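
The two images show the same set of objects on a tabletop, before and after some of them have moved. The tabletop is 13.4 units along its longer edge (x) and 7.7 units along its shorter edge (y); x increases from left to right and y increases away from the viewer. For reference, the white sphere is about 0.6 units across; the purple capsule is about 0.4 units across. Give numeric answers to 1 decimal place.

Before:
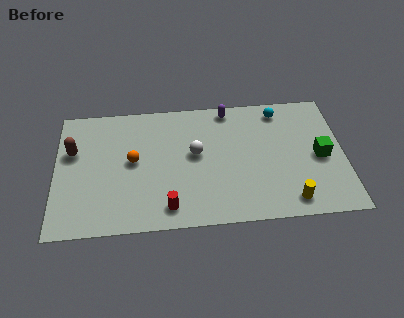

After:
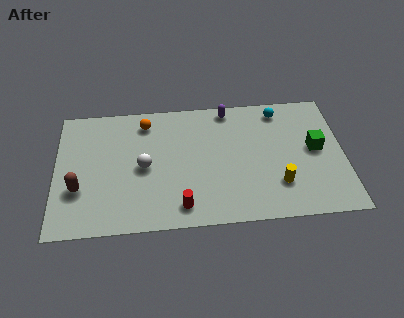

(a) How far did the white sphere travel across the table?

2.5

From (6.5, 4.3) to (4.1, 3.7), the white sphere covered √(2.4² + 0.6²) ≈ 2.5 units.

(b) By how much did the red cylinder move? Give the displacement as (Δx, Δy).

(0.6, 0.0)

The red cylinder started near (5.2, 1.2) and ended near (5.8, 1.2).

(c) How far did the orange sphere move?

2.4

From (3.6, 4.1) to (4.2, 6.4), the orange sphere covered √(0.6² + 2.3²) ≈ 2.4 units.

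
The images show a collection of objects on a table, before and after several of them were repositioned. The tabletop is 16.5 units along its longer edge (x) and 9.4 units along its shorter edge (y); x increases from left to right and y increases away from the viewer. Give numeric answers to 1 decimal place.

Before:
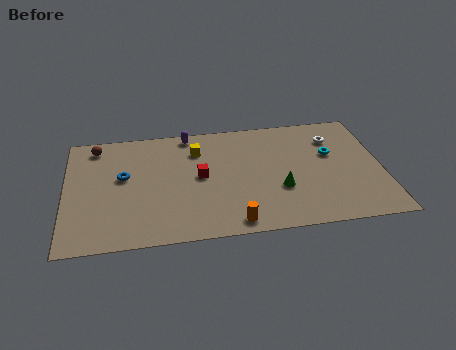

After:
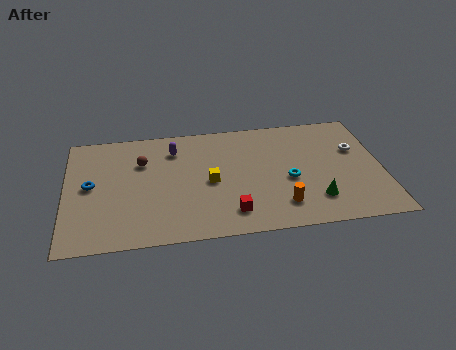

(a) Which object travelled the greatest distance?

the red cube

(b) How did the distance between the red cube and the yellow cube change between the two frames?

+0.6

They were about 2.2 units apart before and 2.8 after — 0.6 units further apart.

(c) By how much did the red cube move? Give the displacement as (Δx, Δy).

(1.5, -3.1)

The red cube was at about (7.0, 4.9) and moved to about (8.5, 1.8).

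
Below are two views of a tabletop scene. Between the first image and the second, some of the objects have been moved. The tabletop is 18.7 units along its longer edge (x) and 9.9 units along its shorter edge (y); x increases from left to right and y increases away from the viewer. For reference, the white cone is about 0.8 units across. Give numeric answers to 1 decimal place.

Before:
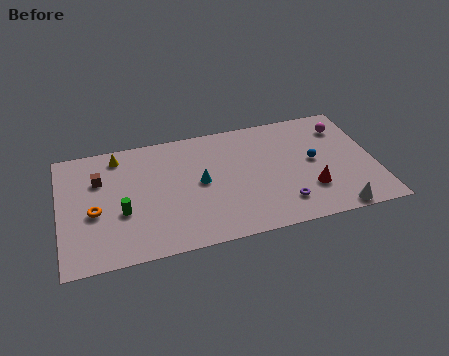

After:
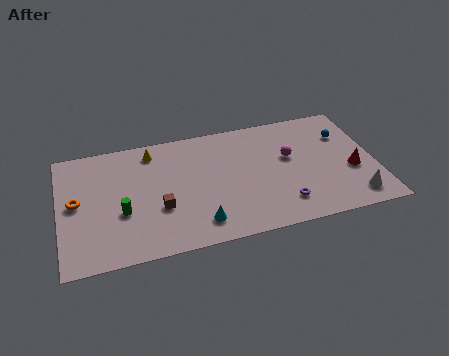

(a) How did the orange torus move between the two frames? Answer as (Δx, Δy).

(-1.0, 1.0)

The orange torus was at about (2.0, 4.2) and moved to about (1.0, 5.2).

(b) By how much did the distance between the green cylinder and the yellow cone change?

+0.3

Before: roughly 4.7 units apart; after: 5.0. That's 0.3 units further apart.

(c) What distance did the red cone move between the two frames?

2.8

From (14.7, 2.9) to (17.3, 3.9), the red cone covered √(2.6² + 1.0²) ≈ 2.8 units.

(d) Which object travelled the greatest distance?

the brown cube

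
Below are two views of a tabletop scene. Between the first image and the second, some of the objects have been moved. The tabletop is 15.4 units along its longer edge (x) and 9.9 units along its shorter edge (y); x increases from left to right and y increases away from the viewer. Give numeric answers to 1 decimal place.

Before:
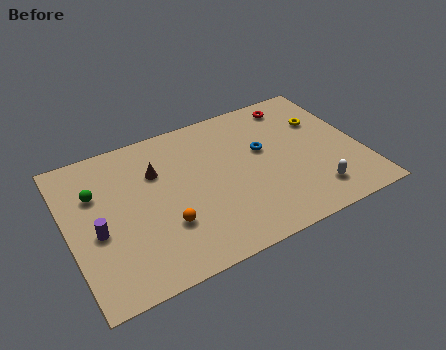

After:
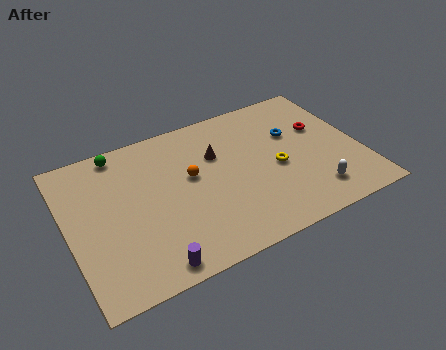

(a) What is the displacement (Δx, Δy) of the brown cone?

(3.2, -0.2)

The brown cone started near (4.8, 6.8) and ended near (8.0, 6.6).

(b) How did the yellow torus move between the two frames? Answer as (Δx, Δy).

(-2.8, -2.3)

From the two frames, the yellow torus sits at roughly (13.7, 6.7) before and (10.9, 4.4) after.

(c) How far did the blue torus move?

1.8

From (10.4, 5.9) to (12.1, 6.4), the blue torus covered √(1.7² + 0.5²) ≈ 1.8 units.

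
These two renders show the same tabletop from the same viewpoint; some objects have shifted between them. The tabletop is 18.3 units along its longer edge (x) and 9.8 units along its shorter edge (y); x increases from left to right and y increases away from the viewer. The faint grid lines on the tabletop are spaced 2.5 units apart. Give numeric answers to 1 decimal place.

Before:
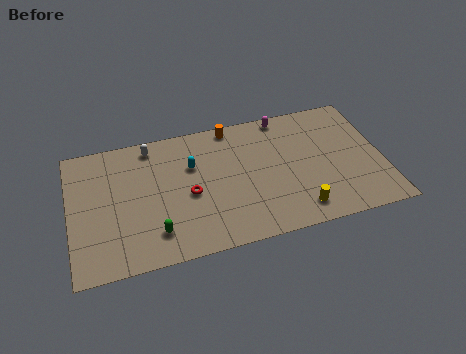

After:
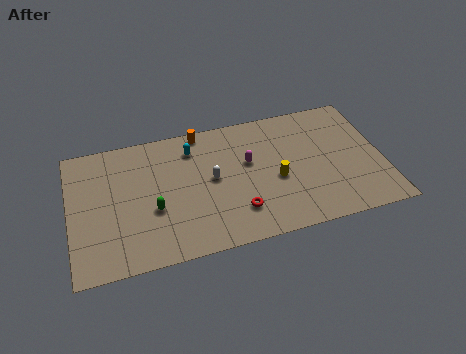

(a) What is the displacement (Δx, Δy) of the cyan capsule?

(0.1, 1.3)

The cyan capsule started near (7.2, 6.5) and ended near (7.3, 7.8).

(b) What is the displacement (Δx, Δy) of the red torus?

(2.7, -2.0)

The red torus started near (6.9, 4.4) and ended near (9.6, 2.4).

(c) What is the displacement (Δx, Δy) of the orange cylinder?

(-1.8, 0.1)

The orange cylinder was at about (9.7, 8.9) and moved to about (7.9, 9.0).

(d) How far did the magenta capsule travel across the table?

3.8

The magenta capsule moved from about (12.8, 8.9) to (10.5, 5.9), a distance of √(2.3² + 3.0²) ≈ 3.8.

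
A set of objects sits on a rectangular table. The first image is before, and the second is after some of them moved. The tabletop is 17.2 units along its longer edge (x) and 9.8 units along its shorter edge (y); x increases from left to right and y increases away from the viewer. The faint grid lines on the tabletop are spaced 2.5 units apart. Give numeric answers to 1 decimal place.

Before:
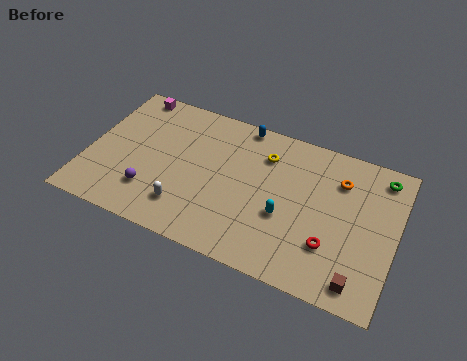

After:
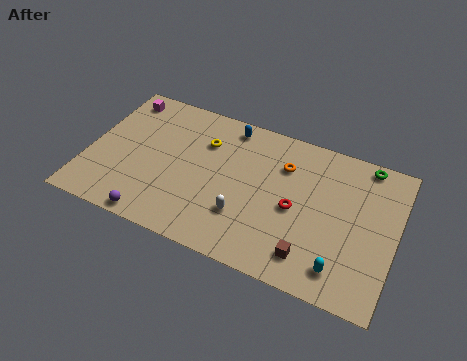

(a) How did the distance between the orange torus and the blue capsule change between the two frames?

-2.3

The distance was about 5.9 in the first image and 3.6 in the second, so they moved 2.3 units closer together.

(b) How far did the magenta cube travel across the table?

0.7

The magenta cube moved from about (1.8, 8.9) to (1.3, 8.4), a distance of √(0.5² + 0.5²) ≈ 0.7.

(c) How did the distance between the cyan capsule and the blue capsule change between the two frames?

+3.8

The distance was about 6.0 in the first image and 9.8 in the second, so they moved 3.8 units further apart.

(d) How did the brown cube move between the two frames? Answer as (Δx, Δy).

(-2.7, 0.5)

The brown cube was at about (15.5, 1.3) and moved to about (12.8, 1.8).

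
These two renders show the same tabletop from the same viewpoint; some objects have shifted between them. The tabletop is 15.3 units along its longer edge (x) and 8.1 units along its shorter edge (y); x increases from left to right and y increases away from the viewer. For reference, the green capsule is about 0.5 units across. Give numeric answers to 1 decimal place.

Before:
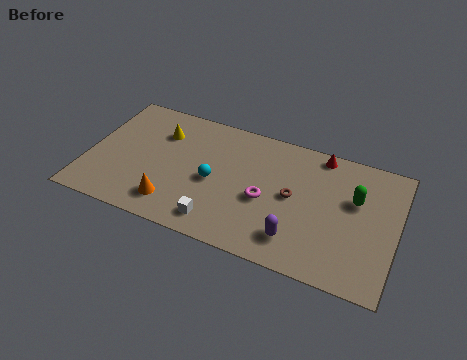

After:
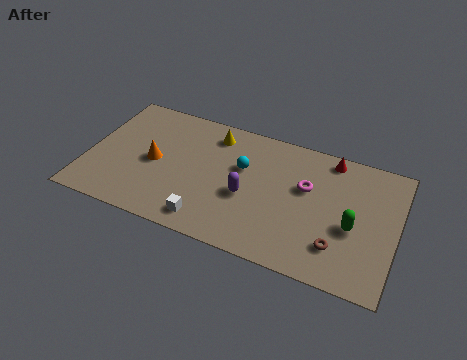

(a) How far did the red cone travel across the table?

0.5

The red cone was near (11.3, 7.3) before and (11.8, 7.2) after, so it travelled √(0.5² + 0.1²) ≈ 0.5 units.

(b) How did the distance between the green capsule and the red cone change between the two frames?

+1.1

They were about 2.9 units apart before and 4.0 after — 1.1 units further apart.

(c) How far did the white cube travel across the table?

0.5

From (6.8, 1.3) to (6.3, 1.2), the white cube covered √(0.5² + 0.1²) ≈ 0.5 units.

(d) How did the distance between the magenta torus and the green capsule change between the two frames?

-1.7

Before: roughly 4.6 units apart; after: 2.9. That's 1.7 units closer together.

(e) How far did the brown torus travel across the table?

3.3

From (10.2, 4.2) to (12.6, 2.0), the brown torus covered √(2.4² + 2.2²) ≈ 3.3 units.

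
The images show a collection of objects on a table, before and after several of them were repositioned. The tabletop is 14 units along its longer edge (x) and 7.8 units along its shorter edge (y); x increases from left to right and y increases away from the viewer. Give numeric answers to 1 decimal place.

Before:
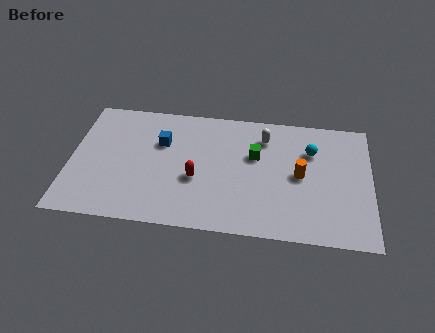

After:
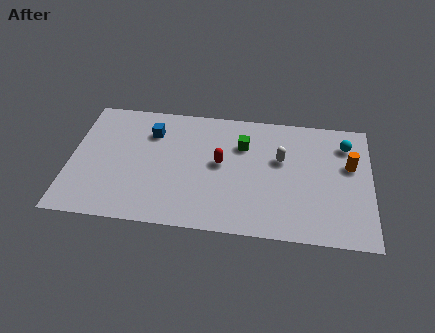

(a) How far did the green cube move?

0.8

From (8.6, 4.9) to (8.0, 5.5), the green cube covered √(0.6² + 0.6²) ≈ 0.8 units.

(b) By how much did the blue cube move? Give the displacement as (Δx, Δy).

(-0.5, 0.6)

The blue cube started near (4.2, 5.2) and ended near (3.7, 5.8).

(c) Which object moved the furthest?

the orange cylinder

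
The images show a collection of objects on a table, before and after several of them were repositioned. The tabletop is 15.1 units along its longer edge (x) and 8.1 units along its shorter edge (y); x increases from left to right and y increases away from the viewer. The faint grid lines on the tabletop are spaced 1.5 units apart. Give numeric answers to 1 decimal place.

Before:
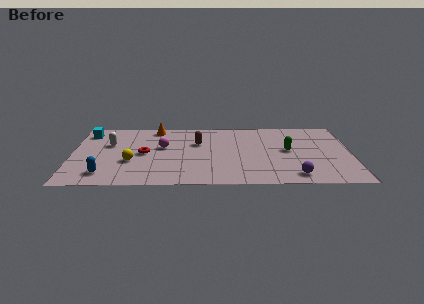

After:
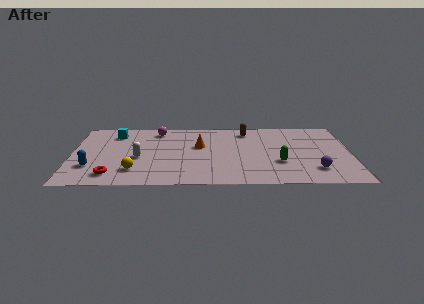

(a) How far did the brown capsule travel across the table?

3.1

The brown capsule was near (6.8, 5.3) before and (9.5, 6.8) after, so it travelled √(2.7² + 1.5²) ≈ 3.1 units.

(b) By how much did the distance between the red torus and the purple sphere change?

+2.3

They were about 8.6 units apart before and 10.9 after — 2.3 units further apart.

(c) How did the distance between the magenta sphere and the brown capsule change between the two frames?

+2.9

They were about 2.0 units apart before and 4.9 after — 2.9 units further apart.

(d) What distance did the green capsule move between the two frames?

1.6

The green capsule moved from about (11.7, 4.3) to (11.2, 2.8), a distance of √(0.5² + 1.5²) ≈ 1.6.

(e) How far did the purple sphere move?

1.3

From (12.0, 1.2) to (13.1, 1.9), the purple sphere covered √(1.1² + 0.7²) ≈ 1.3 units.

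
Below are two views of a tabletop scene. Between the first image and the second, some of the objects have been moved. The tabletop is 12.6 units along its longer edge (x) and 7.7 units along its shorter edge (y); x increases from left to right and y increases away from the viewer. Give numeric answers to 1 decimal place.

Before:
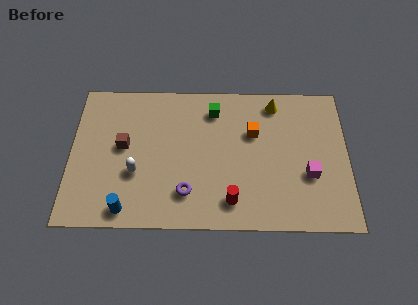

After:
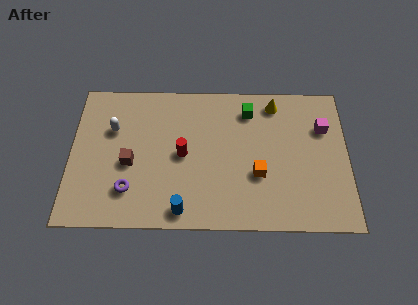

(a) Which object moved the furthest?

the red cylinder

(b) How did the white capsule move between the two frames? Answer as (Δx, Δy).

(-1.1, 2.3)

The white capsule was at about (3.0, 2.8) and moved to about (1.9, 5.1).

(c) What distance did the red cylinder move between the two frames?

3.3

The red cylinder was near (7.3, 1.4) before and (5.1, 3.8) after, so it travelled √(2.2² + 2.4²) ≈ 3.3 units.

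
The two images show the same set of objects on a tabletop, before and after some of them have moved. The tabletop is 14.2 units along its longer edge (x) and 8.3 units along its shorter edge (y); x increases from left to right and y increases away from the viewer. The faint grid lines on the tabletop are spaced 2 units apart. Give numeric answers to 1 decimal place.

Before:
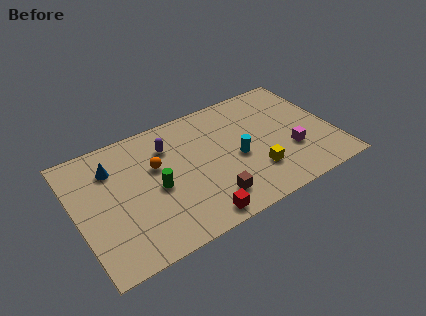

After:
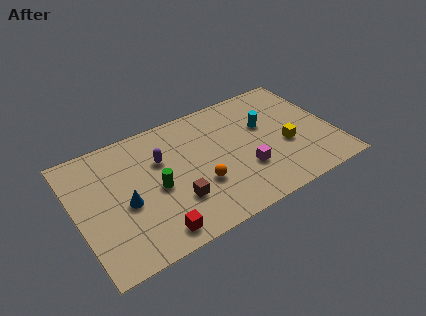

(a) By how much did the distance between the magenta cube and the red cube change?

-0.4

Before: roughly 5.9 units apart; after: 5.5. That's 0.4 units closer together.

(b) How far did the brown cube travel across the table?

2.0

The brown cube was near (7.0, 1.7) before and (5.2, 2.5) after, so it travelled √(1.8² + 0.8²) ≈ 2.0 units.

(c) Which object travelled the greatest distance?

the orange sphere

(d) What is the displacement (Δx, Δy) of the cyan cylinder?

(1.8, 1.5)

The cyan cylinder was at about (8.8, 3.7) and moved to about (10.6, 5.2).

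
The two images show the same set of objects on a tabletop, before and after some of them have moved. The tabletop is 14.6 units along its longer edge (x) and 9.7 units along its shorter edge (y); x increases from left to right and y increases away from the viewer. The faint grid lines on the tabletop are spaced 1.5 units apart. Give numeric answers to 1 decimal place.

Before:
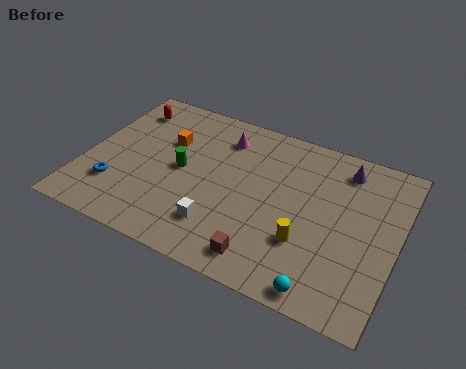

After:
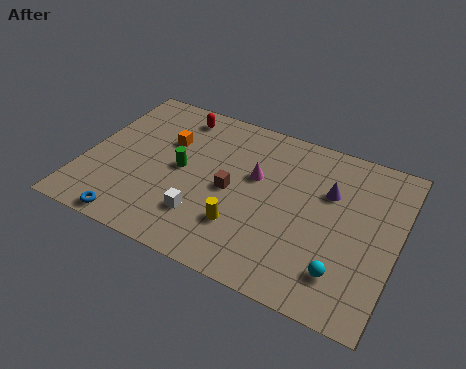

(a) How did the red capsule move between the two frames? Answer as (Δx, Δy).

(2.4, 0.5)

The red capsule was at about (1.4, 7.8) and moved to about (3.8, 8.3).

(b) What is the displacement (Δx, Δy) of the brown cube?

(-2.0, 3.2)

The brown cube was at about (8.9, 1.4) and moved to about (6.9, 4.6).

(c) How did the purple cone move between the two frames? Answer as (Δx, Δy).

(-0.5, -1.7)

The purple cone started near (11.8, 8.1) and ended near (11.3, 6.4).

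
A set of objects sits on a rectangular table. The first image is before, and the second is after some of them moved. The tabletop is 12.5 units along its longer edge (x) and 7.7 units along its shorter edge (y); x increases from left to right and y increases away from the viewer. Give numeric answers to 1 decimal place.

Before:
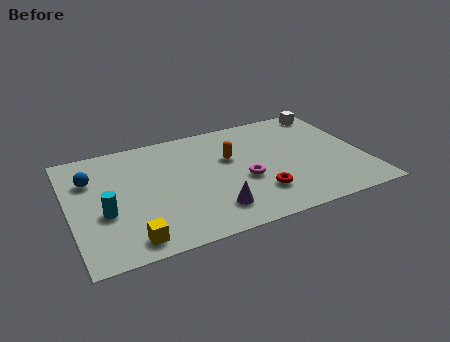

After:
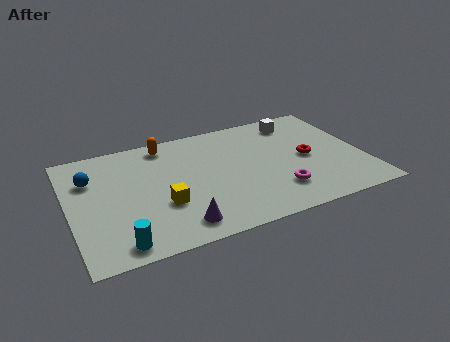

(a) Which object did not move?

the blue sphere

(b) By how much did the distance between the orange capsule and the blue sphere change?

-2.4

The distance was about 5.9 in the first image and 3.5 in the second, so they moved 2.4 units closer together.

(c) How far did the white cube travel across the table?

1.6

From (11.5, 6.8) to (10.0, 6.4), the white cube covered √(1.5² + 0.4²) ≈ 1.6 units.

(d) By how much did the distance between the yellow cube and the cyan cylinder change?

+0.5

Before: roughly 2.2 units apart; after: 2.7. That's 0.5 units further apart.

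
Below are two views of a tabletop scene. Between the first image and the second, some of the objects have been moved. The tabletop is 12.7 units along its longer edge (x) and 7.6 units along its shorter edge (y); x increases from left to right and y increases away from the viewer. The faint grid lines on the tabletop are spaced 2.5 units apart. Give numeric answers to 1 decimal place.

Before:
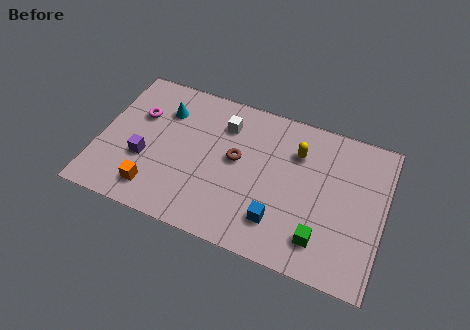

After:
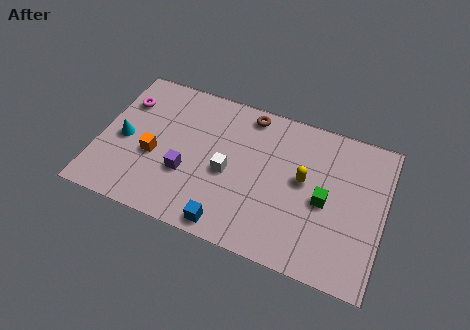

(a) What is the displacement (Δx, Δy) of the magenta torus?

(-0.7, 0.5)

The magenta torus was at about (1.6, 5.0) and moved to about (0.9, 5.5).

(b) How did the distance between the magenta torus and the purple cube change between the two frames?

+1.9

The distance was about 2.3 in the first image and 4.2 in the second, so they moved 1.9 units further apart.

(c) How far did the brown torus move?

2.5

The brown torus was near (6.1, 4.2) before and (6.4, 6.7) after, so it travelled √(0.3² + 2.5²) ≈ 2.5 units.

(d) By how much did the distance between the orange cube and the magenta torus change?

-0.9

They were about 3.8 units apart before and 2.9 after — 0.9 units closer together.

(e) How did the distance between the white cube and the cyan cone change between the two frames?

+2.0

The distance was about 2.7 in the first image and 4.7 in the second, so they moved 2.0 units further apart.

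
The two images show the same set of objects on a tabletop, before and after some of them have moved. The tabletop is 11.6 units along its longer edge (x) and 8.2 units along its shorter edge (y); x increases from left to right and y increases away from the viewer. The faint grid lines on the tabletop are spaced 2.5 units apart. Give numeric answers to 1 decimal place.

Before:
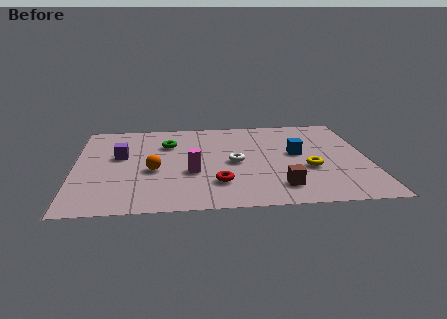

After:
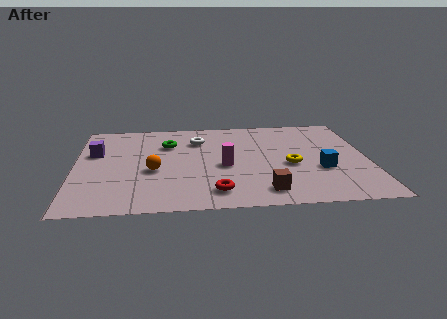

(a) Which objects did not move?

the green torus and the orange sphere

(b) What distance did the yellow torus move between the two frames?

0.8

The yellow torus was near (9.2, 3.1) before and (8.5, 3.5) after, so it travelled √(0.7² + 0.4²) ≈ 0.8 units.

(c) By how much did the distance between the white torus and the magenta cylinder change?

+0.8

They were about 1.9 units apart before and 2.7 after — 0.8 units further apart.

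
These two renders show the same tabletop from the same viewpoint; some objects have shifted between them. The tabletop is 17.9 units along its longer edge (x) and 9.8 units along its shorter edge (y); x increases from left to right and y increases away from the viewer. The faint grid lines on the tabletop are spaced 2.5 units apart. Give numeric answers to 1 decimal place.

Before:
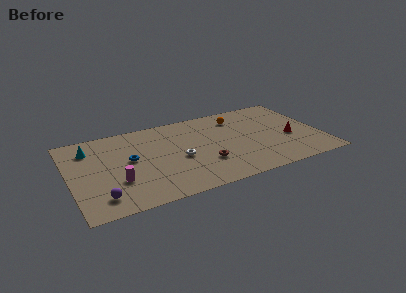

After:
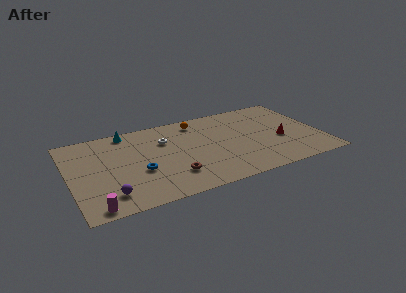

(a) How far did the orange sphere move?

2.9

The orange sphere was near (12.3, 7.8) before and (9.4, 8.3) after, so it travelled √(2.9² + 0.5²) ≈ 2.9 units.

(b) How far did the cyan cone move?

3.0

The cyan cone was near (1.6, 7.6) before and (4.4, 8.8) after, so it travelled √(2.8² + 1.2²) ≈ 3.0 units.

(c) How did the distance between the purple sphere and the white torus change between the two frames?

+0.3

They were about 6.3 units apart before and 6.6 after — 0.3 units further apart.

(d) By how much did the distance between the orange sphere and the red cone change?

+2.0

Before: roughly 5.1 units apart; after: 7.1. That's 2.0 units further apart.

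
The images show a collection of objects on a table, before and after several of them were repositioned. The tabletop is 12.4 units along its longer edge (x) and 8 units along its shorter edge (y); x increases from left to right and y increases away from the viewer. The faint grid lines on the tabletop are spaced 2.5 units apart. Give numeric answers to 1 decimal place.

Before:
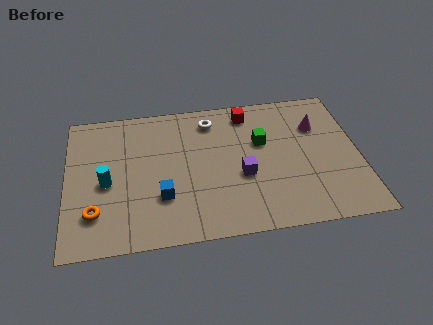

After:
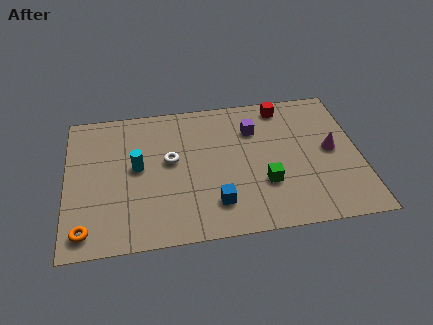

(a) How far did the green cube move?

2.4

From (8.3, 5.0) to (8.3, 2.6), the green cube covered √(0.0² + 2.4²) ≈ 2.4 units.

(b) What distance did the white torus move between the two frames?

2.8

The white torus moved from about (6.2, 6.6) to (4.4, 4.5), a distance of √(1.8² + 2.1²) ≈ 2.8.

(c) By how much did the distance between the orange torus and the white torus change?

-1.8

They were about 6.8 units apart before and 5.0 after — 1.8 units closer together.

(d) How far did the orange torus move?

1.0

The orange torus was near (1.2, 2.0) before and (0.8, 1.1) after, so it travelled √(0.4² + 0.9²) ≈ 1.0 units.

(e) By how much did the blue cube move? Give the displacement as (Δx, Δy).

(2.2, -0.7)

The blue cube was at about (4.0, 2.5) and moved to about (6.2, 1.8).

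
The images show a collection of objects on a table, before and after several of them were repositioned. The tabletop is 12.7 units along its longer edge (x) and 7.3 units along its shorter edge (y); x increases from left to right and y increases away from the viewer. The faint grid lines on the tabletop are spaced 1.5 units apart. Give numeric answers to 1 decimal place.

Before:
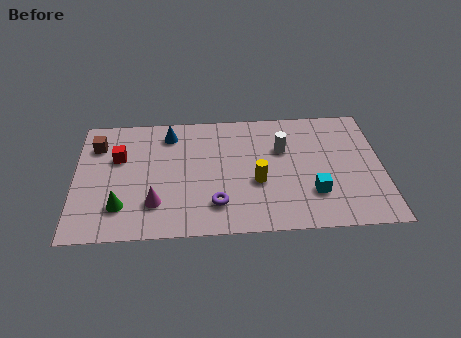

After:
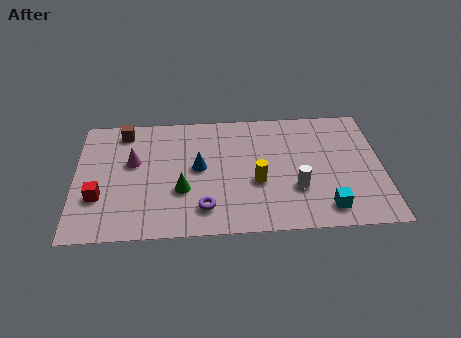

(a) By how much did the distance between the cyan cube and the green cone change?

-1.8

They were about 7.9 units apart before and 6.1 after — 1.8 units closer together.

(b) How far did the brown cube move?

1.4

From (0.9, 5.5) to (2.0, 6.3), the brown cube covered √(1.1² + 0.8²) ≈ 1.4 units.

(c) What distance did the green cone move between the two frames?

2.6

The green cone moved from about (1.9, 1.8) to (4.4, 2.6), a distance of √(2.5² + 0.8²) ≈ 2.6.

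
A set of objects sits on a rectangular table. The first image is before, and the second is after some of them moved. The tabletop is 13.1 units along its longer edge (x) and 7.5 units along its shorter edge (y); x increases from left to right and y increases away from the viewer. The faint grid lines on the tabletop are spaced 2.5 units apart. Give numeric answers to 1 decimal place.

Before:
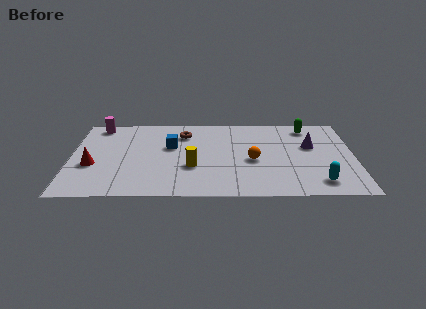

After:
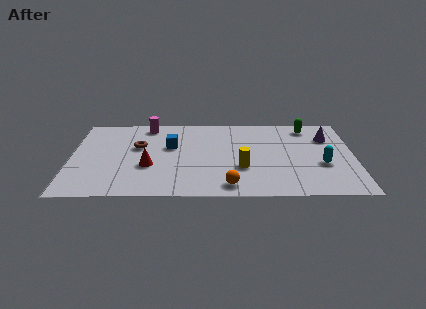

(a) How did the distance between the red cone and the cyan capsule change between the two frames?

-2.5

They were about 10.5 units apart before and 8.0 after — 2.5 units closer together.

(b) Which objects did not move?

the blue cube and the green capsule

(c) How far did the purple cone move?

1.1

From (11.1, 4.6) to (11.9, 5.4), the purple cone covered √(0.8² + 0.8²) ≈ 1.1 units.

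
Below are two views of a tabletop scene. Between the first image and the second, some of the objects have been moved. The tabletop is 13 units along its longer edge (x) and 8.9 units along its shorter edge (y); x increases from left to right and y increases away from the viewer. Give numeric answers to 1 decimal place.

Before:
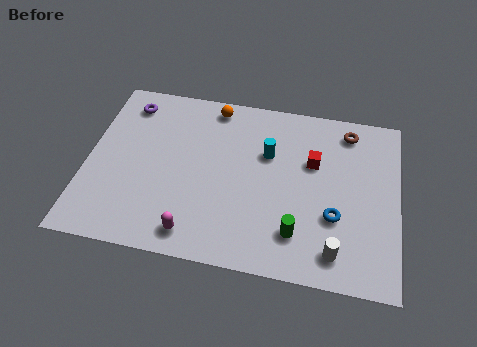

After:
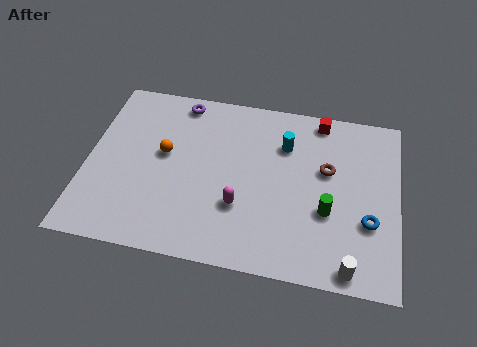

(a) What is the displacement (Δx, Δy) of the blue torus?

(1.4, 0.0)

The blue torus started near (10.4, 3.1) and ended near (11.8, 3.1).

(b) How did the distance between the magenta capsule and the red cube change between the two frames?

-0.5

Before: roughly 6.5 units apart; after: 6.0. That's 0.5 units closer together.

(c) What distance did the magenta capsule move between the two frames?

2.5

From (4.7, 1.2) to (6.5, 2.9), the magenta capsule covered √(1.8² + 1.7²) ≈ 2.5 units.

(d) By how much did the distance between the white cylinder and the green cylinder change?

+1.0

Before: roughly 1.7 units apart; after: 2.7. That's 1.0 units further apart.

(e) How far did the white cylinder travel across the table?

0.8

The white cylinder moved from about (10.5, 1.4) to (11.1, 0.8), a distance of √(0.6² + 0.6²) ≈ 0.8.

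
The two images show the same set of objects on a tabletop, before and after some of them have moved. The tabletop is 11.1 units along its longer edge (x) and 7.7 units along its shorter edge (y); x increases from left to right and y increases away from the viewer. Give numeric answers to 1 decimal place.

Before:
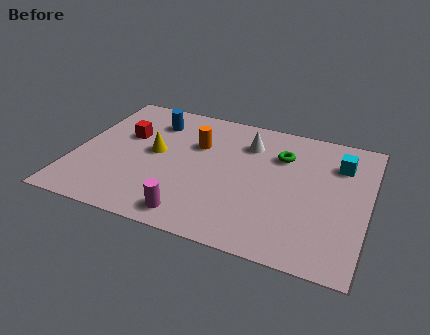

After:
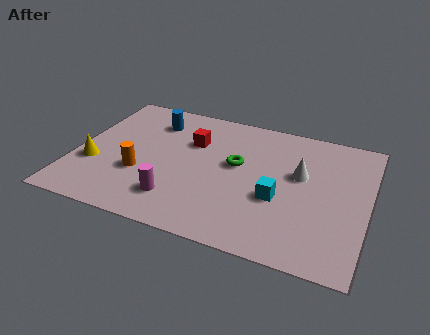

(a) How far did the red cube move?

2.5

The red cube was near (1.8, 4.8) before and (4.3, 5.2) after, so it travelled √(2.5² + 0.4²) ≈ 2.5 units.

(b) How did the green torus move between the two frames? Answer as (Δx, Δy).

(-1.6, -1.1)

The green torus started near (7.7, 5.5) and ended near (6.1, 4.4).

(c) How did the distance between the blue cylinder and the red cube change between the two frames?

+0.3

They were about 1.5 units apart before and 1.8 after — 0.3 units further apart.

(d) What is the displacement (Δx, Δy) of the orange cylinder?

(-1.9, -2.4)

From the two frames, the orange cylinder sits at roughly (4.5, 5.1) before and (2.6, 2.7) after.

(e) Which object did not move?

the blue cylinder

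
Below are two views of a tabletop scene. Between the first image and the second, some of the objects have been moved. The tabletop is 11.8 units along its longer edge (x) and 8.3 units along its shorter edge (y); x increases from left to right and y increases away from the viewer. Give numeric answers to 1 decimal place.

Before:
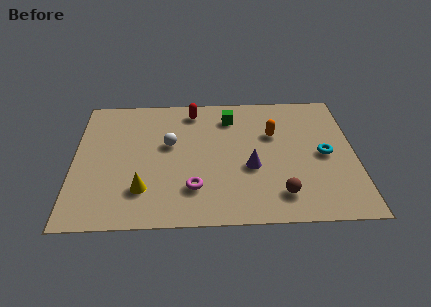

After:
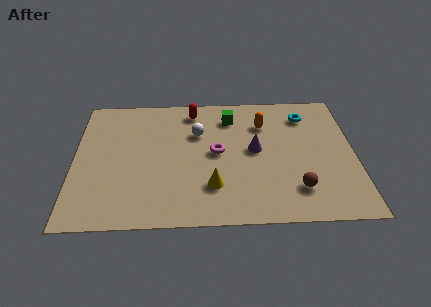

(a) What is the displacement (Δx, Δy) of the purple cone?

(0.2, 1.1)

The purple cone started near (7.4, 3.3) and ended near (7.6, 4.4).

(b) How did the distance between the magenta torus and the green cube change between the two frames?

-2.4

Before: roughly 4.8 units apart; after: 2.4. That's 2.4 units closer together.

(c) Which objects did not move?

the green cube and the red capsule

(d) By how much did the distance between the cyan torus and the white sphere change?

-1.9

The distance was about 6.6 in the first image and 4.7 in the second, so they moved 1.9 units closer together.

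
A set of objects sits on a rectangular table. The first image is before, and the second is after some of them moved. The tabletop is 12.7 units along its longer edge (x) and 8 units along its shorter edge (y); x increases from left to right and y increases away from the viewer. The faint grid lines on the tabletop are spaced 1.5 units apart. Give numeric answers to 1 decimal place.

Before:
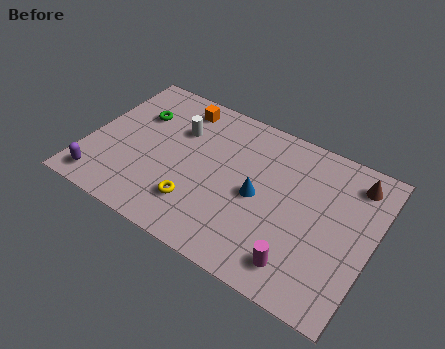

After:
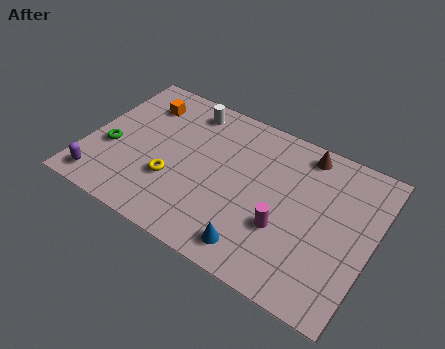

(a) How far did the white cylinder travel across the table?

1.3

From (3.8, 5.5) to (4.0, 6.8), the white cylinder covered √(0.2² + 1.3²) ≈ 1.3 units.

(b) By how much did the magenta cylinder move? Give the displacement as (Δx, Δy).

(-0.9, 1.4)

From the two frames, the magenta cylinder sits at roughly (9.9, 1.4) before and (9.0, 2.8) after.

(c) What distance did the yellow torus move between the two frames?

1.4

The yellow torus moved from about (5.2, 2.0) to (4.0, 2.7), a distance of √(1.2² + 0.7²) ≈ 1.4.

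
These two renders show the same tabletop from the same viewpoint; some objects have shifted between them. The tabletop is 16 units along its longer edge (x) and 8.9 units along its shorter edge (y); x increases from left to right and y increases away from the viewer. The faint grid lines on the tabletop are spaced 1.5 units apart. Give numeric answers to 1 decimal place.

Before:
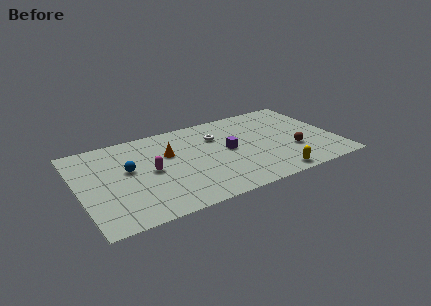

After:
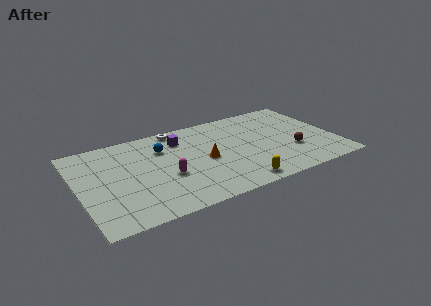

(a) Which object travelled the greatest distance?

the purple cube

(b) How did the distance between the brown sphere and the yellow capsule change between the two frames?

+1.7

They were about 2.6 units apart before and 4.3 after — 1.7 units further apart.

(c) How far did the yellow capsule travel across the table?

2.2

The yellow capsule moved from about (11.6, 0.9) to (9.4, 1.0), a distance of √(2.2² + 0.1²) ≈ 2.2.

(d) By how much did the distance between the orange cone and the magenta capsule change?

+0.8

Before: roughly 1.8 units apart; after: 2.6. That's 0.8 units further apart.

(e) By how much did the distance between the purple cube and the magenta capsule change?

-1.3

They were about 4.9 units apart before and 3.6 after — 1.3 units closer together.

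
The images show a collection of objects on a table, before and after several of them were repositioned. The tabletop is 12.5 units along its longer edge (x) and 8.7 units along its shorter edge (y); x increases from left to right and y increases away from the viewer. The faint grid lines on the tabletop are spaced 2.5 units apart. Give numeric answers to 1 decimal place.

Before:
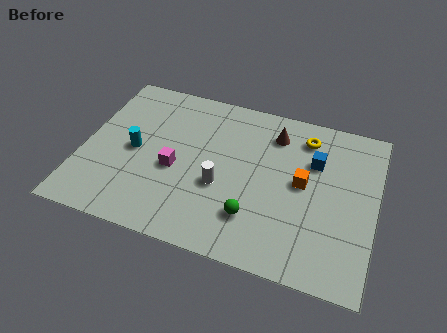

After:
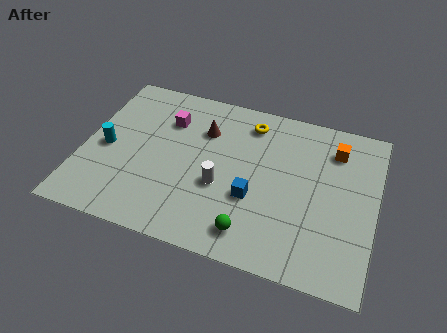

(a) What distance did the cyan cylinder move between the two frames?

1.2

From (2.2, 4.2) to (1.0, 4.0), the cyan cylinder covered √(1.2² + 0.2²) ≈ 1.2 units.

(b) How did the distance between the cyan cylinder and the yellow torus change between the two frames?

-1.0

Before: roughly 7.7 units apart; after: 6.7. That's 1.0 units closer together.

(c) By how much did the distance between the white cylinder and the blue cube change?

-3.1

They were about 4.5 units apart before and 1.4 after — 3.1 units closer together.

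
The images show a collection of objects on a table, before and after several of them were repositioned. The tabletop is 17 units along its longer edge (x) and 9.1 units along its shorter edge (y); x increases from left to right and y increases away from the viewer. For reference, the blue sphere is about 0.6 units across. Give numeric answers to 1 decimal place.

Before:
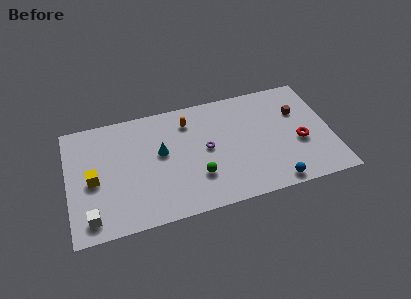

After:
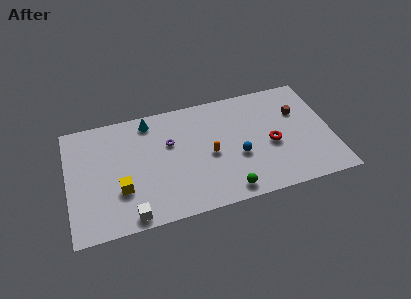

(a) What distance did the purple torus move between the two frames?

2.5

The purple torus was near (8.9, 4.7) before and (6.6, 5.8) after, so it travelled √(2.3² + 1.1²) ≈ 2.5 units.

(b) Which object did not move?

the brown cube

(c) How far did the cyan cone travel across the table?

2.8

The cyan cone moved from about (6.0, 5.2) to (5.4, 7.9), a distance of √(0.6² + 2.7²) ≈ 2.8.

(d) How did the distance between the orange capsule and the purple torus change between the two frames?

+0.3

Before: roughly 2.7 units apart; after: 3.0. That's 0.3 units further apart.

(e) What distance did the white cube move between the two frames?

2.5

From (1.3, 1.4) to (3.8, 0.9), the white cube covered √(2.5² + 0.5²) ≈ 2.5 units.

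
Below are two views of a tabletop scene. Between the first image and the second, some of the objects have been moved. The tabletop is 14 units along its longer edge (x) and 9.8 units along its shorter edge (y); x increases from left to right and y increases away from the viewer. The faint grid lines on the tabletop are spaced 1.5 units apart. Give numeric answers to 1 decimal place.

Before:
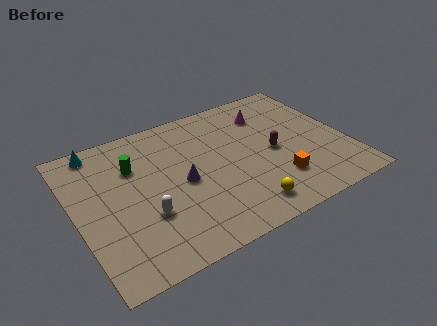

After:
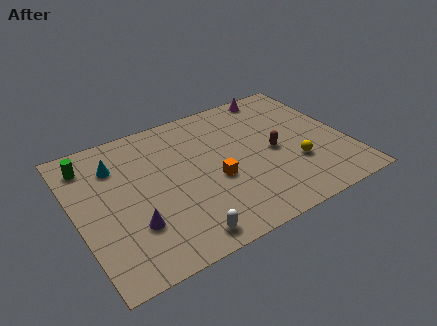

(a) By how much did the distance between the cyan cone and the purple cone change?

-1.3

The distance was about 5.7 in the first image and 4.4 in the second, so they moved 1.3 units closer together.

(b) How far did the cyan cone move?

1.7

The cyan cone moved from about (1.6, 8.8) to (2.3, 7.3), a distance of √(0.7² + 1.5²) ≈ 1.7.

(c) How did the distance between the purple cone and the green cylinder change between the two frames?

+2.2

Before: roughly 3.1 units apart; after: 5.3. That's 2.2 units further apart.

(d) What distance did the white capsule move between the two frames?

2.7

The white capsule moved from about (3.3, 3.3) to (4.8, 1.1), a distance of √(1.5² + 2.2²) ≈ 2.7.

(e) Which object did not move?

the brown capsule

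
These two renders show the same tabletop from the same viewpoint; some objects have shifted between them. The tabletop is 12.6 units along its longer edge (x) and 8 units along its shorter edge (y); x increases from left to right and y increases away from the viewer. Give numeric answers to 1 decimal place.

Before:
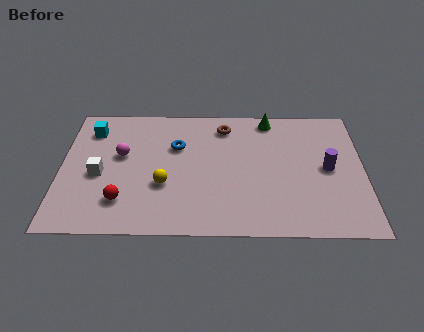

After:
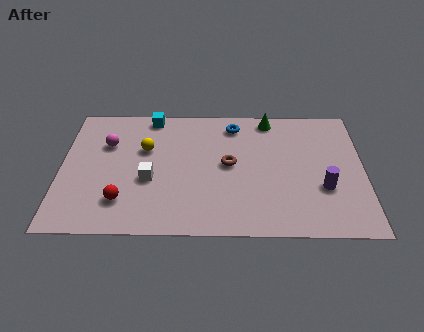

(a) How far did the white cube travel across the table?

2.1

From (1.6, 3.5) to (3.7, 3.2), the white cube covered √(2.1² + 0.3²) ≈ 2.1 units.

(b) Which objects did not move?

the red sphere and the green cone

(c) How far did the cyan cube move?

2.7

The cyan cube moved from about (1.2, 6.3) to (3.7, 7.2), a distance of √(2.5² + 0.9²) ≈ 2.7.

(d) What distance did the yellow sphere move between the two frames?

2.3

The yellow sphere moved from about (4.3, 2.9) to (3.5, 5.1), a distance of √(0.8² + 2.2²) ≈ 2.3.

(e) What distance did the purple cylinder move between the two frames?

1.2

From (11.1, 4.0) to (10.9, 2.8), the purple cylinder covered √(0.2² + 1.2²) ≈ 1.2 units.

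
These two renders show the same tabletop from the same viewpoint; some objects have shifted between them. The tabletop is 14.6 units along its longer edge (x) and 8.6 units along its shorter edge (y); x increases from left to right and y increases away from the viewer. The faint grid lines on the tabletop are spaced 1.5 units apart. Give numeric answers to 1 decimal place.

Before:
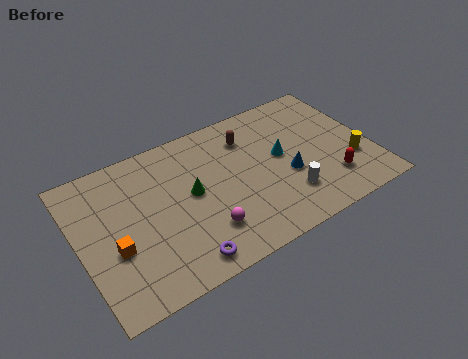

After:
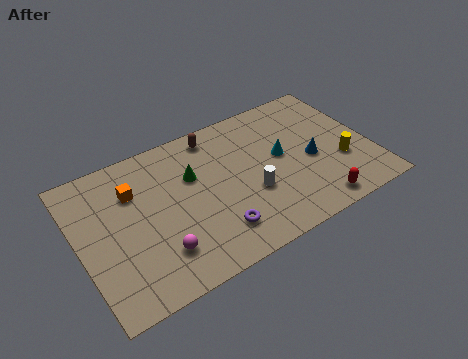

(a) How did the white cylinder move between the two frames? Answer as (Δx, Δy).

(-1.7, 1.0)

From the two frames, the white cylinder sits at roughly (10.1, 2.2) before and (8.4, 3.2) after.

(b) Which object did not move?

the cyan cone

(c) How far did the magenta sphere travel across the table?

2.3

The magenta sphere was near (5.9, 2.2) before and (3.6, 2.1) after, so it travelled √(2.3² + 0.1²) ≈ 2.3 units.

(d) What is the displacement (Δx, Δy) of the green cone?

(0.2, 1.0)

The green cone started near (5.6, 4.6) and ended near (5.8, 5.6).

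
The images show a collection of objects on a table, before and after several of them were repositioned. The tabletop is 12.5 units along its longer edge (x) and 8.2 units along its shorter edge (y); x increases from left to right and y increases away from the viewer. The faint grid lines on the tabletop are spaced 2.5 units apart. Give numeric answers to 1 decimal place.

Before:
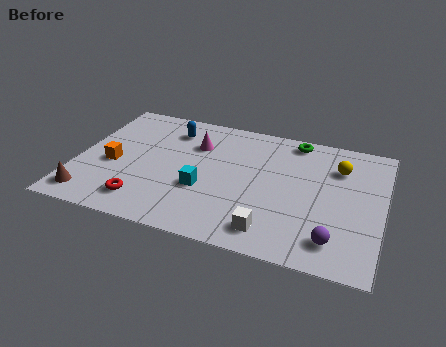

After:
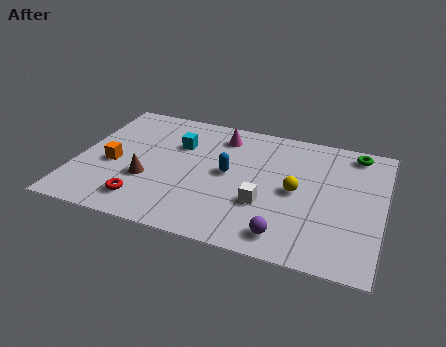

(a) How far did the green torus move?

2.5

The green torus moved from about (8.7, 7.3) to (11.2, 7.2), a distance of √(2.5² + 0.1²) ≈ 2.5.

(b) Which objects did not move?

the orange cube and the red torus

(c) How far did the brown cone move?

2.8

The brown cone was near (0.8, 1.2) before and (3.0, 2.9) after, so it travelled √(2.2² + 1.7²) ≈ 2.8 units.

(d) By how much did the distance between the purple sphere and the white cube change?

-0.6

The distance was about 2.5 in the first image and 1.9 in the second, so they moved 0.6 units closer together.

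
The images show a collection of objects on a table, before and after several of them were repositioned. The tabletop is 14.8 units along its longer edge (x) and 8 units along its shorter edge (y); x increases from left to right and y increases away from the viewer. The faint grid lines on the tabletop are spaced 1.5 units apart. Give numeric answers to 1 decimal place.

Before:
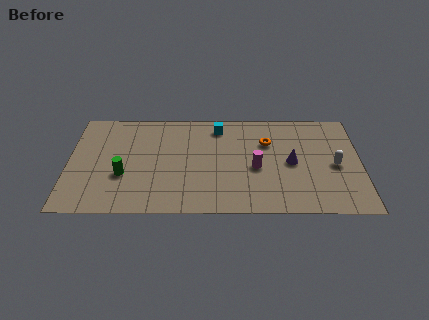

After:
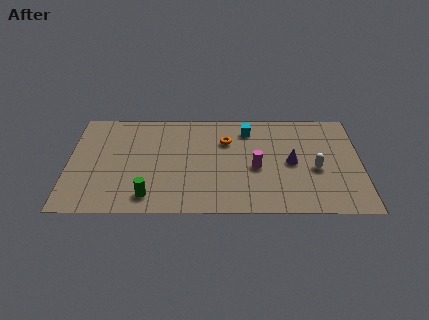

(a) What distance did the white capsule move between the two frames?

1.0

The white capsule moved from about (13.5, 3.7) to (12.5, 3.4), a distance of √(1.0² + 0.3²) ≈ 1.0.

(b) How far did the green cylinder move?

2.1

From (2.8, 2.9) to (4.1, 1.3), the green cylinder covered √(1.3² + 1.6²) ≈ 2.1 units.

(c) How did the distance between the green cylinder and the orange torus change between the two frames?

-1.9

They were about 7.7 units apart before and 5.8 after — 1.9 units closer together.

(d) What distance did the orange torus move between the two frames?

2.1

From (10.1, 5.5) to (8.0, 5.6), the orange torus covered √(2.1² + 0.1²) ≈ 2.1 units.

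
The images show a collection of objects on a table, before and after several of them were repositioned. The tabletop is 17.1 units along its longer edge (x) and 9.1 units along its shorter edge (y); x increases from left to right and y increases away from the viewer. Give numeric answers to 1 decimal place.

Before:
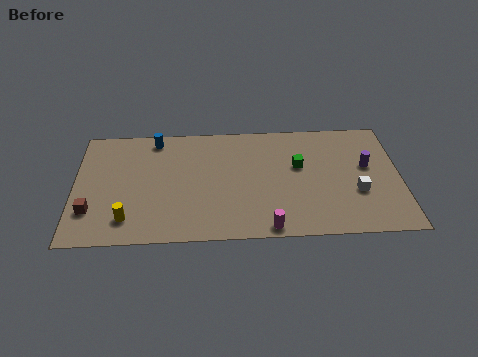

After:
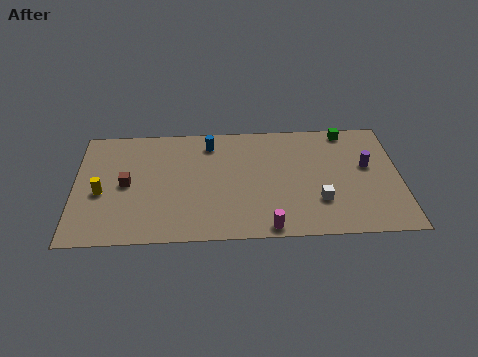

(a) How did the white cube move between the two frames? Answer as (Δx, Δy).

(-2.0, -0.6)

The white cube started near (14.8, 3.3) and ended near (12.8, 2.7).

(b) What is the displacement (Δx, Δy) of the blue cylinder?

(2.9, -0.5)

The blue cylinder started near (4.2, 8.0) and ended near (7.1, 7.5).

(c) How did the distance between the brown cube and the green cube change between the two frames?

+1.0

Before: roughly 11.3 units apart; after: 12.3. That's 1.0 units further apart.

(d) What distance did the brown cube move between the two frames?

2.7

The brown cube was near (0.9, 2.5) before and (2.7, 4.5) after, so it travelled √(1.8² + 2.0²) ≈ 2.7 units.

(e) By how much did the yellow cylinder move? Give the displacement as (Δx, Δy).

(-1.4, 2.1)

From the two frames, the yellow cylinder sits at roughly (2.8, 1.8) before and (1.4, 3.9) after.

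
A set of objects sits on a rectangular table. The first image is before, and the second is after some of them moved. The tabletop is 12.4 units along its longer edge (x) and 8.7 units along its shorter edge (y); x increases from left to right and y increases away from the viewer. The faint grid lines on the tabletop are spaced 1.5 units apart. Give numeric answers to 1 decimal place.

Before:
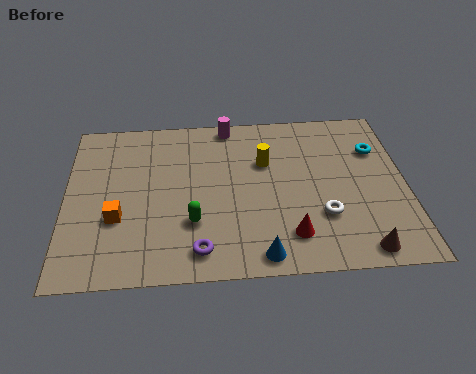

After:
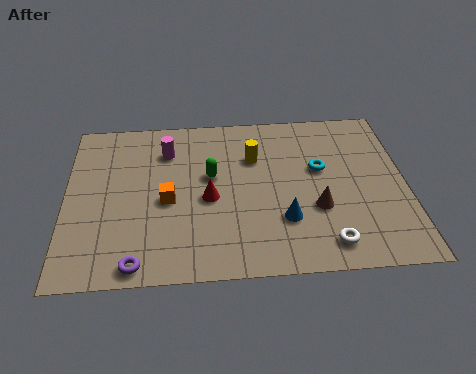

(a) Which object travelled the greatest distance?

the red cone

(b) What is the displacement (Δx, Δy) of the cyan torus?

(-2.1, -0.9)

The cyan torus was at about (11.4, 6.1) and moved to about (9.3, 5.2).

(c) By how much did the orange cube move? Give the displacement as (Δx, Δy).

(1.8, 0.8)

The orange cube started near (1.9, 3.1) and ended near (3.7, 3.9).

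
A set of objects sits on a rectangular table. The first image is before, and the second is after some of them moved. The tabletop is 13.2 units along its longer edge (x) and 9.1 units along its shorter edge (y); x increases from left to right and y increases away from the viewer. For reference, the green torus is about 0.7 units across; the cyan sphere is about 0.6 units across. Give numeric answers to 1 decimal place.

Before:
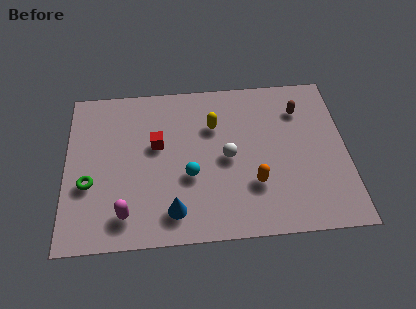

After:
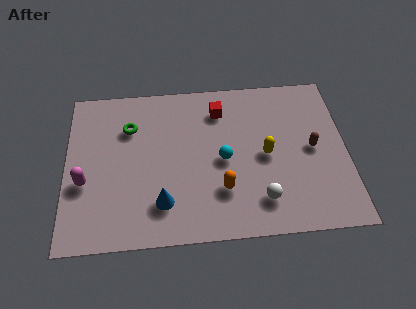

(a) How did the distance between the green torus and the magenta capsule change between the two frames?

+1.2

They were about 2.5 units apart before and 3.7 after — 1.2 units further apart.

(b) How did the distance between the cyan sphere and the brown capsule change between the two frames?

-2.1

The distance was about 6.3 in the first image and 4.2 in the second, so they moved 2.1 units closer together.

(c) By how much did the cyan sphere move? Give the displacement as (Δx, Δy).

(1.6, 0.8)

From the two frames, the cyan sphere sits at roughly (5.8, 3.5) before and (7.4, 4.3) after.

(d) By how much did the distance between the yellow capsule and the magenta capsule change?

+2.2

The distance was about 6.3 in the first image and 8.5 in the second, so they moved 2.2 units further apart.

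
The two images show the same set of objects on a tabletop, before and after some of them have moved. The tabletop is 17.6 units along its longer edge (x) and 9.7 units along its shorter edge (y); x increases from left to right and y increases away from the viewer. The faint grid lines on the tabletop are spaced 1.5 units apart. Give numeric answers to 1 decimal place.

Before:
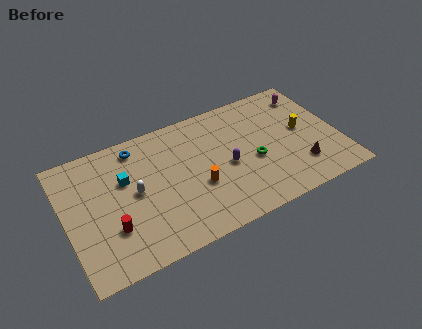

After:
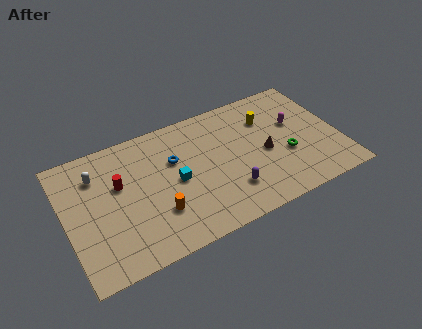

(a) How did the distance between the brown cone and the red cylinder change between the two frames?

-2.7

Before: roughly 12.1 units apart; after: 9.4. That's 2.7 units closer together.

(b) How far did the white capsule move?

3.2

The white capsule was near (4.4, 5.0) before and (2.2, 7.3) after, so it travelled √(2.2² + 2.3²) ≈ 3.2 units.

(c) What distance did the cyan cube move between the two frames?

3.4

The cyan cube was near (3.9, 6.2) before and (7.0, 4.7) after, so it travelled √(3.1² + 1.5²) ≈ 3.4 units.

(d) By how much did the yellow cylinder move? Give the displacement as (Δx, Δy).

(-2.1, 1.8)

The yellow cylinder started near (15.4, 5.2) and ended near (13.3, 7.0).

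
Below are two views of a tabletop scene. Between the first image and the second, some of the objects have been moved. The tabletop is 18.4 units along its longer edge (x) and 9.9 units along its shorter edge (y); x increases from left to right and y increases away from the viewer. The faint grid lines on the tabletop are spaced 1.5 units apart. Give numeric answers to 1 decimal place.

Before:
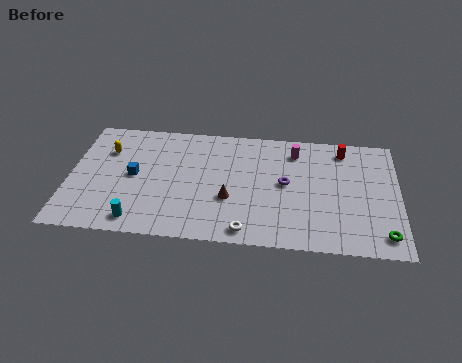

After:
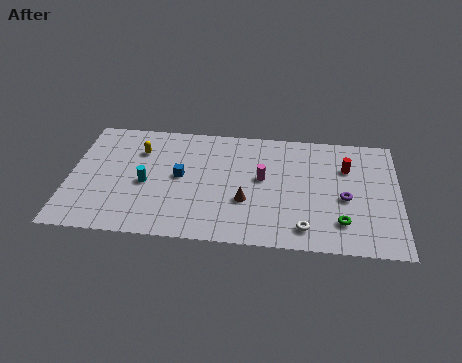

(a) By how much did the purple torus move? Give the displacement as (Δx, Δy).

(3.3, -0.9)

The purple torus started near (12.1, 5.2) and ended near (15.4, 4.3).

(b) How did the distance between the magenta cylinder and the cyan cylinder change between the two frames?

-4.3

The distance was about 10.9 in the first image and 6.6 in the second, so they moved 4.3 units closer together.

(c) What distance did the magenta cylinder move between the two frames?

3.1

From (12.6, 8.0) to (10.8, 5.5), the magenta cylinder covered √(1.8² + 2.5²) ≈ 3.1 units.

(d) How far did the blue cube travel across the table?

2.6

From (3.6, 5.0) to (6.2, 5.2), the blue cube covered √(2.6² + 0.2²) ≈ 2.6 units.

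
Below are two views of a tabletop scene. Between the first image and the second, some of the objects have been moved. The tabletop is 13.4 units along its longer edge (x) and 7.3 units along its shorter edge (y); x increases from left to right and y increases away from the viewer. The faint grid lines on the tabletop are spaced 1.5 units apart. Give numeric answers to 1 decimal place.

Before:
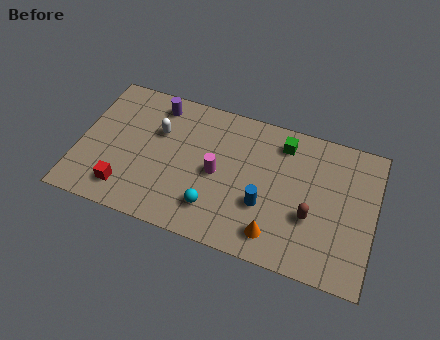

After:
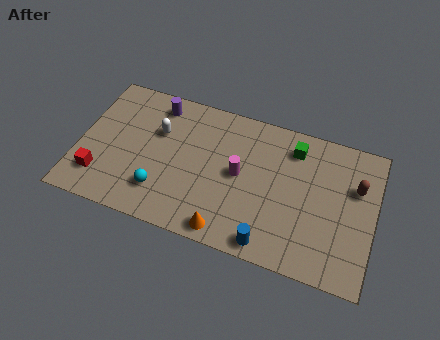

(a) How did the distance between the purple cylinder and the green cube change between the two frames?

+0.5

The distance was about 5.8 in the first image and 6.3 in the second, so they moved 0.5 units further apart.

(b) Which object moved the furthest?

the brown capsule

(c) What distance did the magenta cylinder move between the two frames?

1.0

From (6.3, 3.5) to (7.3, 3.8), the magenta cylinder covered √(1.0² + 0.3²) ≈ 1.0 units.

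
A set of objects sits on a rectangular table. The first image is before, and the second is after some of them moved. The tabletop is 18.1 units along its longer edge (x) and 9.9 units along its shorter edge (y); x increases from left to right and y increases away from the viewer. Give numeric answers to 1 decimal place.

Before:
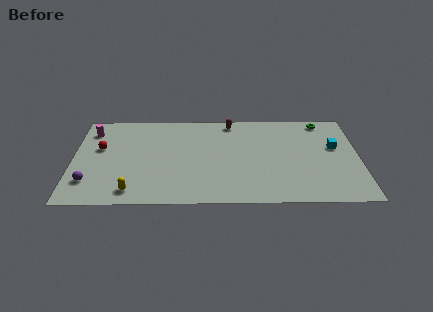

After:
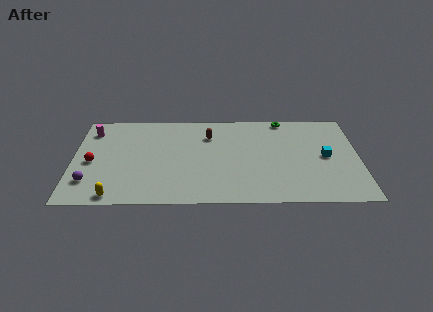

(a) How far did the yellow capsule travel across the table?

1.2

The yellow capsule moved from about (3.8, 1.4) to (2.7, 0.9), a distance of √(1.1² + 0.5²) ≈ 1.2.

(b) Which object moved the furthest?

the green torus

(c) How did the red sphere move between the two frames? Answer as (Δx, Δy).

(-0.5, -1.5)

The red sphere was at about (1.7, 6.0) and moved to about (1.2, 4.5).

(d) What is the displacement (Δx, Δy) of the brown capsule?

(-1.4, -1.5)

The brown capsule was at about (10.0, 8.8) and moved to about (8.6, 7.3).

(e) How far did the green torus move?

2.5

The green torus moved from about (15.9, 8.8) to (13.4, 9.1), a distance of √(2.5² + 0.3²) ≈ 2.5.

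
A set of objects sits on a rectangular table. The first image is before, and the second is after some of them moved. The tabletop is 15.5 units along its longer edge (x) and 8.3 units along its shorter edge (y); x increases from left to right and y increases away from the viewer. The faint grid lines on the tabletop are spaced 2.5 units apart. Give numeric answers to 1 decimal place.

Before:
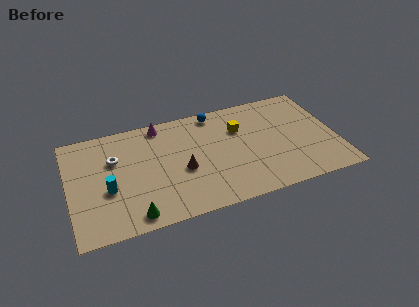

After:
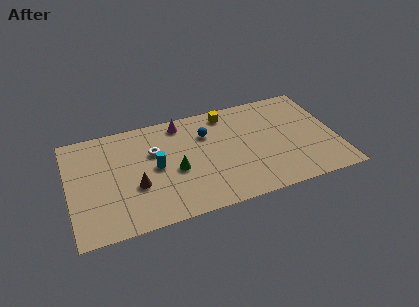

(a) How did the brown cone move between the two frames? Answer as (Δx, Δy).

(-2.7, -0.4)

From the two frames, the brown cone sits at roughly (6.5, 3.5) before and (3.8, 3.1) after.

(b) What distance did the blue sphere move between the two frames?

1.6

The blue sphere was near (8.7, 7.4) before and (8.1, 5.9) after, so it travelled √(0.6² + 1.5²) ≈ 1.6 units.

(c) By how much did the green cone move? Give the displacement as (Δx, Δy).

(2.6, 2.6)

From the two frames, the green cone sits at roughly (3.5, 1.0) before and (6.1, 3.6) after.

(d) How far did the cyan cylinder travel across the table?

2.9

From (2.2, 3.3) to (5.0, 4.2), the cyan cylinder covered √(2.8² + 0.9²) ≈ 2.9 units.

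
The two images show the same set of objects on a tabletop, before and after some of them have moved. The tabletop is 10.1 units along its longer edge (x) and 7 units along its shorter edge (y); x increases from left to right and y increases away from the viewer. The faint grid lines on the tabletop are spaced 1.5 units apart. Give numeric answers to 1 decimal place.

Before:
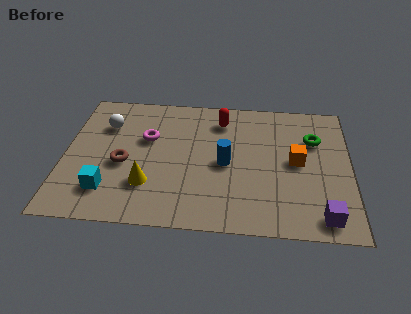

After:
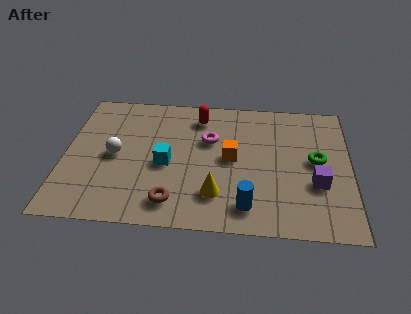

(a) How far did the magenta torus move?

2.2

The magenta torus was near (2.9, 4.4) before and (5.1, 4.5) after, so it travelled √(2.2² + 0.1²) ≈ 2.2 units.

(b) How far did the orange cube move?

2.3

The orange cube was near (8.2, 3.6) before and (5.9, 3.6) after, so it travelled √(2.3² + 0.0²) ≈ 2.3 units.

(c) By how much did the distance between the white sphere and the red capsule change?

-0.4

They were about 4.1 units apart before and 3.7 after — 0.4 units closer together.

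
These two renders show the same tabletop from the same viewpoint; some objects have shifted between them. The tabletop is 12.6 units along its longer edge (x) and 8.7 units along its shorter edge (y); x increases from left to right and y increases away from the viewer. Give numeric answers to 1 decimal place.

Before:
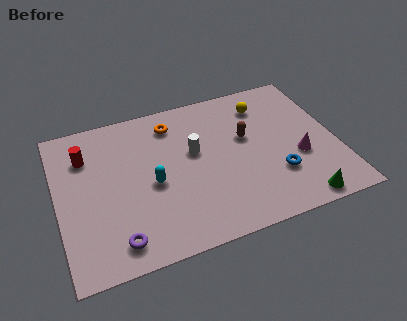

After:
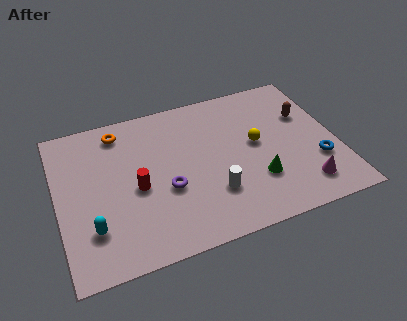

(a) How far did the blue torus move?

1.9

The blue torus moved from about (9.7, 2.6) to (11.6, 2.8), a distance of √(1.9² + 0.2²) ≈ 1.9.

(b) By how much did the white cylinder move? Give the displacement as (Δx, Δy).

(0.6, -2.6)

From the two frames, the white cylinder sits at roughly (6.2, 5.1) before and (6.8, 2.5) after.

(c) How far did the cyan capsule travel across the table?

3.2

The cyan capsule was near (4.2, 3.9) before and (1.4, 2.3) after, so it travelled √(2.8² + 1.6²) ≈ 3.2 units.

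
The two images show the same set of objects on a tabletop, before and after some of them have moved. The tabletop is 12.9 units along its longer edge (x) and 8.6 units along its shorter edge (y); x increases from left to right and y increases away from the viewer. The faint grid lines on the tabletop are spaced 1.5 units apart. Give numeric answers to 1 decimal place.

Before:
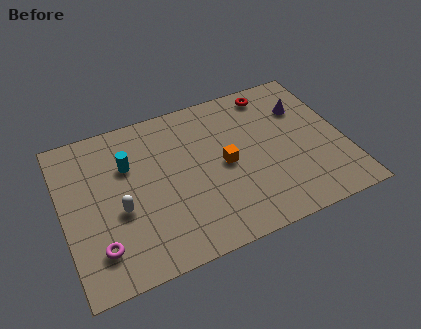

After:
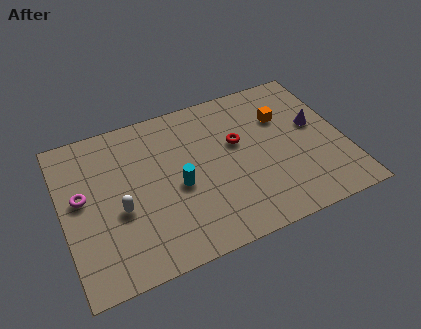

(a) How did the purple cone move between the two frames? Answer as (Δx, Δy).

(0.4, -1.2)

From the two frames, the purple cone sits at roughly (11.3, 6.1) before and (11.7, 4.9) after.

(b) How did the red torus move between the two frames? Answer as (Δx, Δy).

(-1.9, -2.3)

The red torus was at about (10.0, 7.5) and moved to about (8.1, 5.2).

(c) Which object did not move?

the white capsule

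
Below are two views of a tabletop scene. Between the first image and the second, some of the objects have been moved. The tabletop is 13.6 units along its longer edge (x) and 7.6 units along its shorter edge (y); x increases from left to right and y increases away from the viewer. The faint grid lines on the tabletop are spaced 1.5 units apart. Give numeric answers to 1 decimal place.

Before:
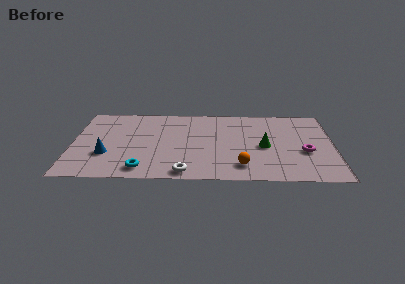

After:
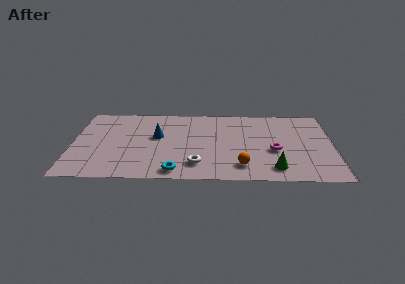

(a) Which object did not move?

the orange sphere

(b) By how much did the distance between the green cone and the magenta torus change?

-0.4

They were about 2.2 units apart before and 1.8 after — 0.4 units closer together.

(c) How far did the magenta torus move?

1.6

The magenta torus moved from about (12.1, 3.0) to (10.5, 3.1), a distance of √(1.6² + 0.1²) ≈ 1.6.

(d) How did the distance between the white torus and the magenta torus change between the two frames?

-2.3

The distance was about 6.6 in the first image and 4.3 in the second, so they moved 2.3 units closer together.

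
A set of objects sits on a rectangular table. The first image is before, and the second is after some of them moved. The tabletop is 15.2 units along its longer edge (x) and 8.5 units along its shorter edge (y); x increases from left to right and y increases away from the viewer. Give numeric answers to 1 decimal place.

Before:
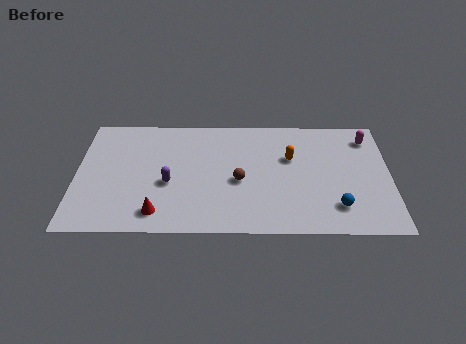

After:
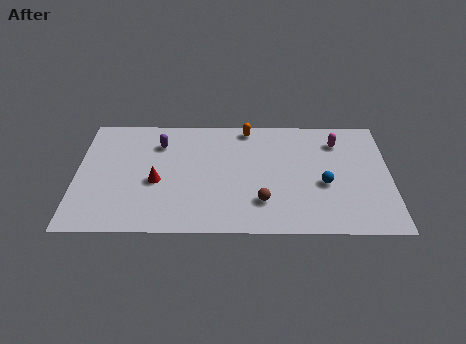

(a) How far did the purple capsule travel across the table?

2.9

The purple capsule moved from about (4.5, 3.5) to (4.0, 6.4), a distance of √(0.5² + 2.9²) ≈ 2.9.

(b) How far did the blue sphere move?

1.7

The blue sphere moved from about (12.6, 1.9) to (12.0, 3.5), a distance of √(0.6² + 1.6²) ≈ 1.7.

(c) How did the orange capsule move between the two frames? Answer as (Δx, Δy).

(-2.1, 2.2)

The orange capsule was at about (10.4, 5.4) and moved to about (8.3, 7.6).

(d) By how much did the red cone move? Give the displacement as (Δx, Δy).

(-0.1, 2.2)

From the two frames, the red cone sits at roughly (4.0, 1.4) before and (3.9, 3.6) after.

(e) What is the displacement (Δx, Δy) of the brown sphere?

(1.1, -1.5)

The brown sphere started near (7.9, 3.7) and ended near (9.0, 2.2).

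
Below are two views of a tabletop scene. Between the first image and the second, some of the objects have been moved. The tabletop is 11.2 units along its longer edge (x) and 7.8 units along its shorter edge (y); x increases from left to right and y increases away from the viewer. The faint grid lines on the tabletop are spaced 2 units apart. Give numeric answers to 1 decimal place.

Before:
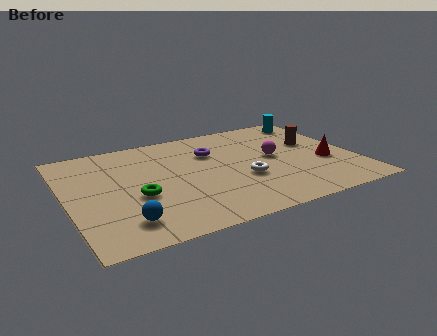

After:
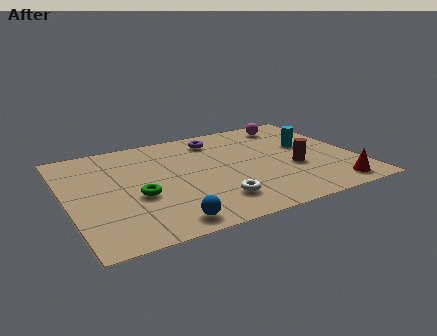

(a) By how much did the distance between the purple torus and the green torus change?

+0.9

The distance was about 3.9 in the first image and 4.8 in the second, so they moved 0.9 units further apart.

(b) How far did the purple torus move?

1.0

The purple torus was near (5.8, 5.4) before and (6.1, 6.4) after, so it travelled √(0.3² + 1.0²) ≈ 1.0 units.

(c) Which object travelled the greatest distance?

the magenta sphere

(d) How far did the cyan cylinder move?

2.2

The cyan cylinder was near (10.2, 6.7) before and (9.5, 4.6) after, so it travelled √(0.7² + 2.1²) ≈ 2.2 units.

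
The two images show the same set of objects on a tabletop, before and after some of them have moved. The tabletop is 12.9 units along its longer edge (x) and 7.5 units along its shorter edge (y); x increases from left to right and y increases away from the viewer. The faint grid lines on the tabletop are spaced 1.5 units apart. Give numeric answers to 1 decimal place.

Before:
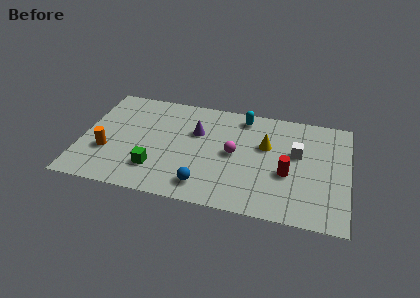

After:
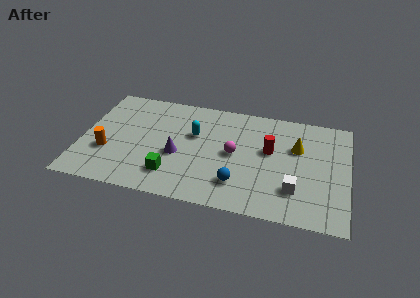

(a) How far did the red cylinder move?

1.7

The red cylinder moved from about (10.0, 3.0) to (9.1, 4.4), a distance of √(0.9² + 1.4²) ≈ 1.7.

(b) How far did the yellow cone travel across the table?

1.5

From (8.9, 4.7) to (10.4, 4.9), the yellow cone covered √(1.5² + 0.2²) ≈ 1.5 units.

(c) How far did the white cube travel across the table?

2.5

The white cube was near (10.4, 4.5) before and (10.4, 2.0) after, so it travelled √(0.0² + 2.5²) ≈ 2.5 units.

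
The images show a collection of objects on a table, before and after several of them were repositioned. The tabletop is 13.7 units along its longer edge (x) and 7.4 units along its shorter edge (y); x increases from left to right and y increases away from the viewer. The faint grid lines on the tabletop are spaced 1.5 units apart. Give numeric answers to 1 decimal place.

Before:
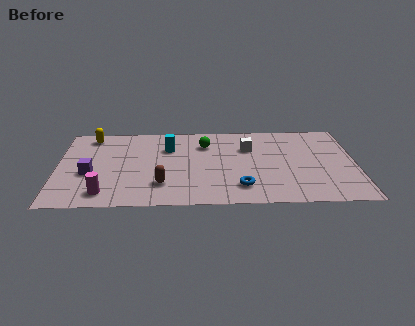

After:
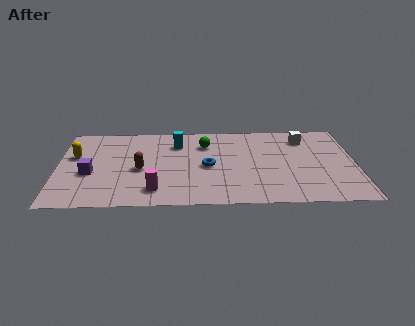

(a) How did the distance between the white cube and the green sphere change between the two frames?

+2.6

The distance was about 2.0 in the first image and 4.6 in the second, so they moved 2.6 units further apart.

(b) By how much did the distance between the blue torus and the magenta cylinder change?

-3.0

Before: roughly 6.2 units apart; after: 3.2. That's 3.0 units closer together.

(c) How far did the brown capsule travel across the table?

1.7

The brown capsule was near (4.8, 1.9) before and (3.8, 3.3) after, so it travelled √(1.0² + 1.4²) ≈ 1.7 units.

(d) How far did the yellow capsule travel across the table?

1.9

From (1.5, 6.4) to (0.8, 4.6), the yellow capsule covered √(0.7² + 1.8²) ≈ 1.9 units.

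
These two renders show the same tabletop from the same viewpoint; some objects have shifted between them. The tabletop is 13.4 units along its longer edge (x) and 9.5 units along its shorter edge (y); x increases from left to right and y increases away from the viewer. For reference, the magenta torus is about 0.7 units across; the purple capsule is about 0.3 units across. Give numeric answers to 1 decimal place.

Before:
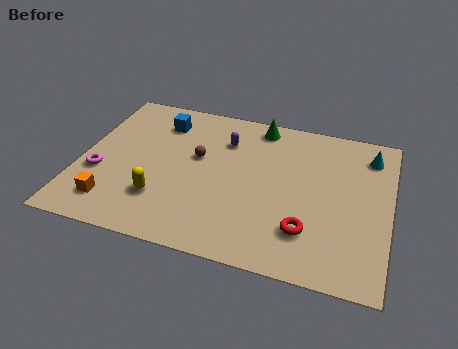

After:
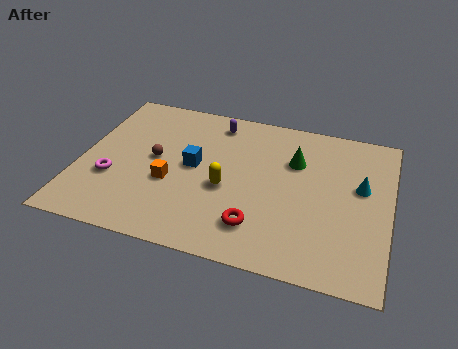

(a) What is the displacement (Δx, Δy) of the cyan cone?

(-0.3, -2.1)

The cyan cone started near (12.4, 7.7) and ended near (12.1, 5.6).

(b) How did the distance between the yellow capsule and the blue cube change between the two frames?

-3.1

They were about 4.9 units apart before and 1.8 after — 3.1 units closer together.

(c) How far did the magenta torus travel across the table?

0.6

From (0.9, 3.5) to (1.5, 3.3), the magenta torus covered √(0.6² + 0.2²) ≈ 0.6 units.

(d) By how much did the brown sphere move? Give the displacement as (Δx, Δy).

(-1.8, -0.6)

The brown sphere was at about (5.0, 5.6) and moved to about (3.2, 5.0).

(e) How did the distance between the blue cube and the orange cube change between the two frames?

-4.3

The distance was about 5.9 in the first image and 1.6 in the second, so they moved 4.3 units closer together.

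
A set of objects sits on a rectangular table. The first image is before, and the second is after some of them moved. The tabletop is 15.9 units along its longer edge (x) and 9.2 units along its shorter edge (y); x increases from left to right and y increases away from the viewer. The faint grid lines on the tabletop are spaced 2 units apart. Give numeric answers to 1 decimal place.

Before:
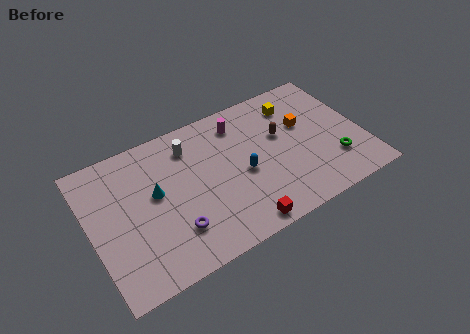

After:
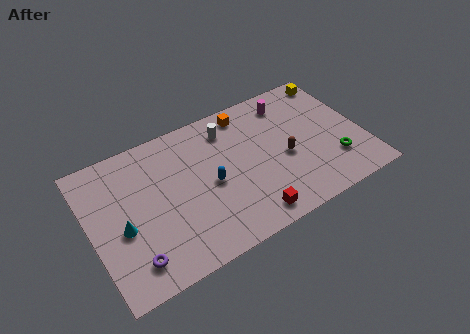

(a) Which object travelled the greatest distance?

the orange cube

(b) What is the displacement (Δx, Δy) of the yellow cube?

(2.6, 0.8)

The yellow cube started near (12.4, 7.3) and ended near (15.0, 8.1).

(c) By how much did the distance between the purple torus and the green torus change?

+2.5

The distance was about 9.5 in the first image and 12.0 in the second, so they moved 2.5 units further apart.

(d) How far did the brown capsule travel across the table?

1.6

The brown capsule moved from about (11.3, 5.6) to (11.3, 4.0), a distance of √(0.0² + 1.6²) ≈ 1.6.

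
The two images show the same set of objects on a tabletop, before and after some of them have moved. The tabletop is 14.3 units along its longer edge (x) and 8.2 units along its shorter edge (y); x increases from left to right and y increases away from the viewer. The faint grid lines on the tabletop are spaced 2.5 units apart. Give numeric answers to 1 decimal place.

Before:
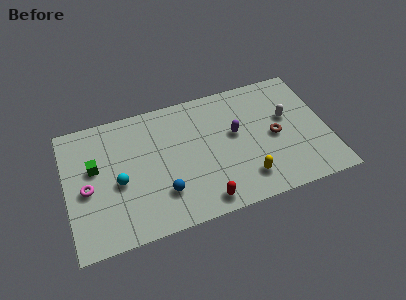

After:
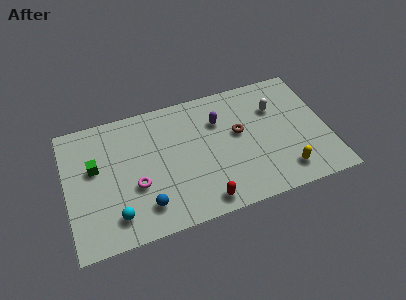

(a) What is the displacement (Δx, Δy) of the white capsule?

(-0.6, 0.8)

The white capsule was at about (12.2, 4.9) and moved to about (11.6, 5.7).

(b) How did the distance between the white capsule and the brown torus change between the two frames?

+1.0

They were about 1.3 units apart before and 2.3 after — 1.0 units further apart.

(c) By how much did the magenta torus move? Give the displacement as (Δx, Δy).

(2.6, -0.6)

The magenta torus started near (1.1, 3.7) and ended near (3.7, 3.1).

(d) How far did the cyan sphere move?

2.0

From (2.8, 3.6) to (2.5, 1.6), the cyan sphere covered √(0.3² + 2.0²) ≈ 2.0 units.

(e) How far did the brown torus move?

2.1

The brown torus moved from about (11.4, 3.9) to (9.5, 4.7), a distance of √(1.9² + 0.8²) ≈ 2.1.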